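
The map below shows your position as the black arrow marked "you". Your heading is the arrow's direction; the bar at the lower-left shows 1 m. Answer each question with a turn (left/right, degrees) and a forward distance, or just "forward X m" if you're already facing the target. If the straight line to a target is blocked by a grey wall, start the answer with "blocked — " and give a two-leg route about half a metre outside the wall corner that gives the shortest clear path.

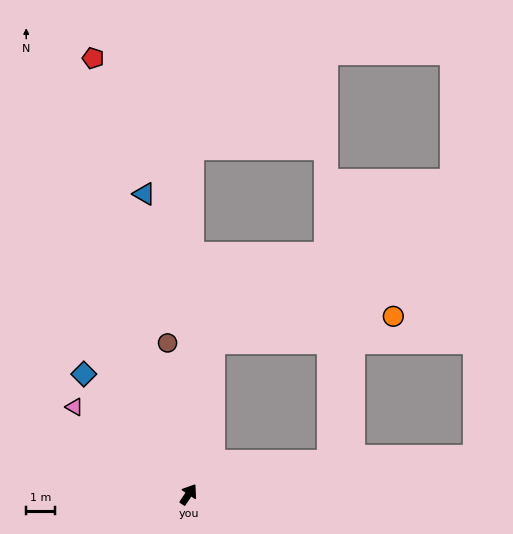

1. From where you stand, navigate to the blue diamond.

turn left 75°, forward 5.5 m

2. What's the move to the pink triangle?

turn left 86°, forward 5.0 m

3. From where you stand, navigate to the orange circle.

blocked — turn left 25°, forward 5.4 m, then turn right 73°, forward 6.3 m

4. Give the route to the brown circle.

turn left 42°, forward 5.3 m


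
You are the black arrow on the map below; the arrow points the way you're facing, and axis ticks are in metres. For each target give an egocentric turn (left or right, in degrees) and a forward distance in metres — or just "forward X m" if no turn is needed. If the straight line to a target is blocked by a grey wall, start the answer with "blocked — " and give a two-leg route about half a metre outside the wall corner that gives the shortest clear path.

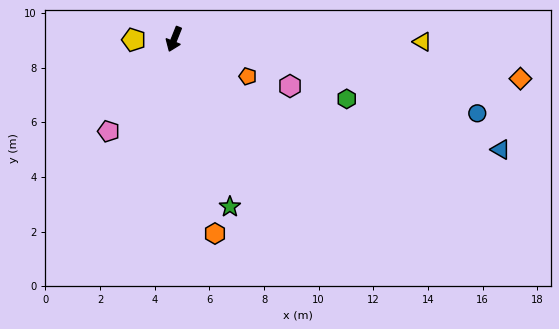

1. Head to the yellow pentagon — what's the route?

turn right 67°, forward 1.5 m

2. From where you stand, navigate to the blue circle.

turn left 98°, forward 11.4 m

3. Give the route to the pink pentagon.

turn right 14°, forward 4.1 m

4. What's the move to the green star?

turn left 40°, forward 6.5 m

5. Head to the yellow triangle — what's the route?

turn left 111°, forward 9.1 m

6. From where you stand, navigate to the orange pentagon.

turn left 85°, forward 3.0 m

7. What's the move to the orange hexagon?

turn left 34°, forward 7.3 m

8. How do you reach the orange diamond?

turn left 105°, forward 12.7 m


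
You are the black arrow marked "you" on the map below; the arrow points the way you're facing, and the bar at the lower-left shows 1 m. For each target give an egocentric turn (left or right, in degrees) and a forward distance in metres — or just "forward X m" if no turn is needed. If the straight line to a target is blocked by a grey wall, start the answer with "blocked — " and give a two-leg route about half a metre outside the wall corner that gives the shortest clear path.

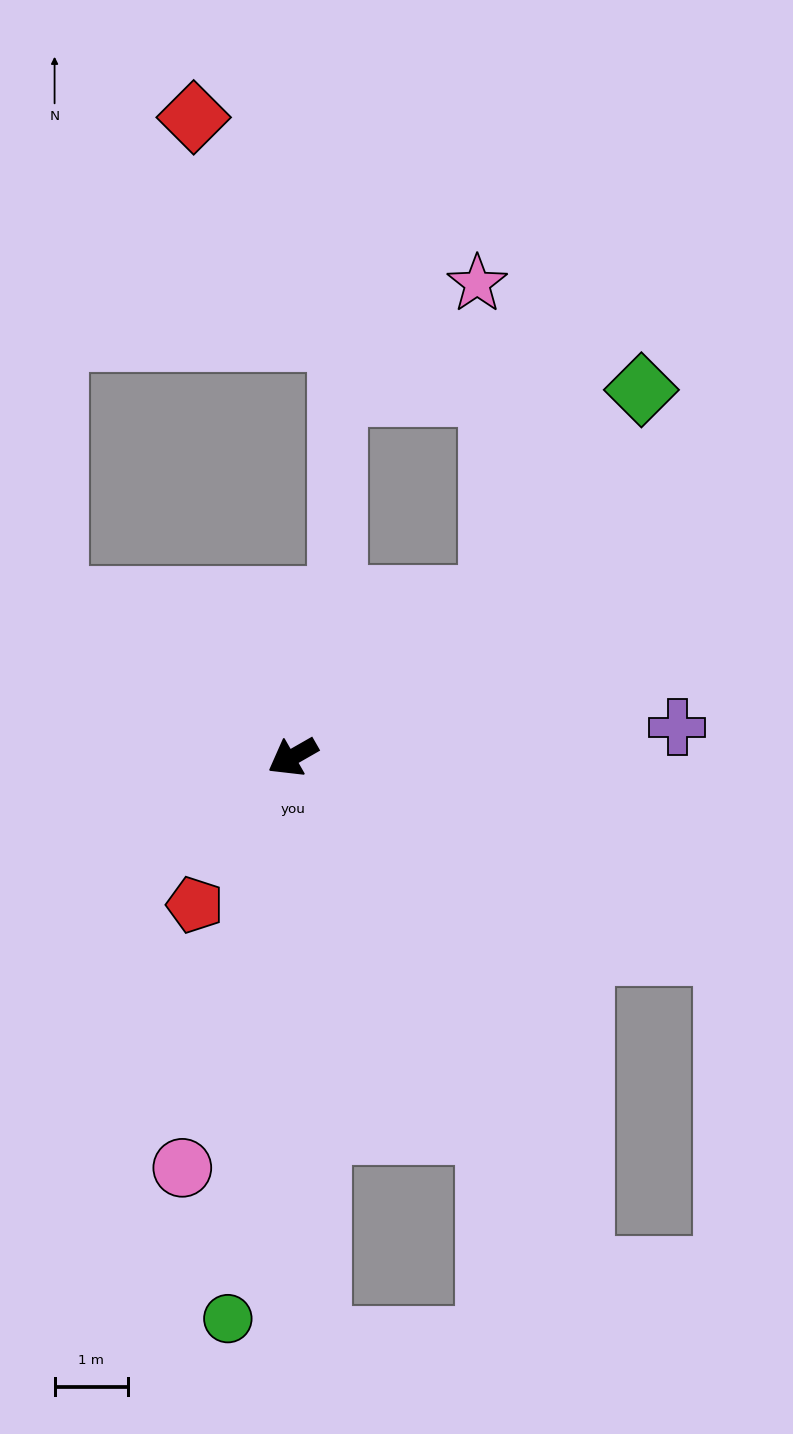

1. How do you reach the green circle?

turn left 54°, forward 7.7 m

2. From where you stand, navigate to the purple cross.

turn left 155°, forward 5.3 m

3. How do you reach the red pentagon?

turn left 27°, forward 2.4 m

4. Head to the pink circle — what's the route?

turn left 45°, forward 5.8 m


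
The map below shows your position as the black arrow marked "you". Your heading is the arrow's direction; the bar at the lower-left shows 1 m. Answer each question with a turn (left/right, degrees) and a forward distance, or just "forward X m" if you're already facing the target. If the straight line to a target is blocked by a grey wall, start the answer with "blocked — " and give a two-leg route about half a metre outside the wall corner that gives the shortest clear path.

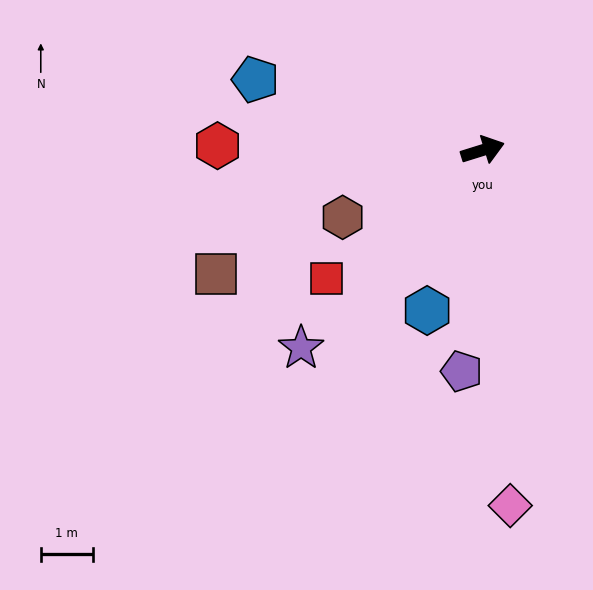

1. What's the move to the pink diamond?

turn right 103°, forward 6.8 m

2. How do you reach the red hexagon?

turn left 162°, forward 5.1 m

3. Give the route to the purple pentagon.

turn right 113°, forward 4.3 m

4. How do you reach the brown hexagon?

turn right 172°, forward 3.0 m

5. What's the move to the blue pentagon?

turn left 145°, forward 4.6 m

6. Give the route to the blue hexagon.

turn right 126°, forward 3.3 m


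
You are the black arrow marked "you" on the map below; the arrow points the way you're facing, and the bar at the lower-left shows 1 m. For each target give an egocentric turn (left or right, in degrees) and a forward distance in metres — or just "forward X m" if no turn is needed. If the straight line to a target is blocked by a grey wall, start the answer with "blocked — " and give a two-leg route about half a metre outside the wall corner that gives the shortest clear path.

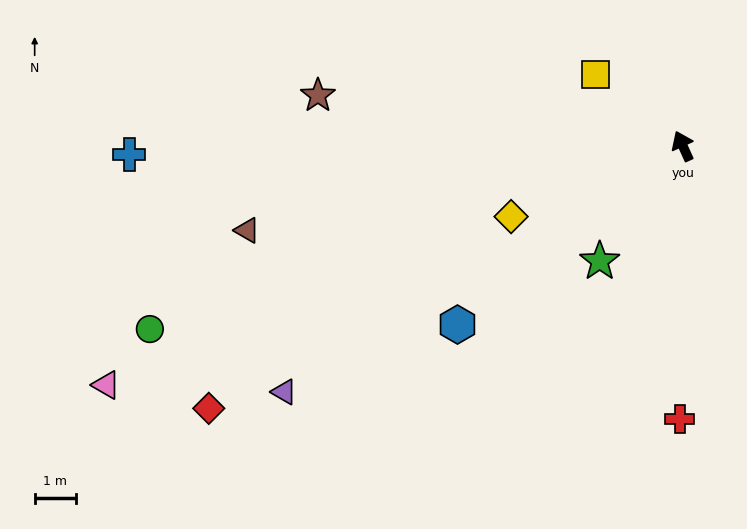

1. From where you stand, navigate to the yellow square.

turn left 26°, forward 2.8 m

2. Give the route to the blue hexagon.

turn left 104°, forward 7.0 m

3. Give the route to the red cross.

turn left 155°, forward 6.7 m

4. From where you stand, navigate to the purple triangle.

turn left 97°, forward 11.4 m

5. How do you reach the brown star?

turn left 58°, forward 9.0 m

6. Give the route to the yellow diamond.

turn left 88°, forward 4.5 m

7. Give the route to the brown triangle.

turn left 77°, forward 10.8 m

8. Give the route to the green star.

turn left 120°, forward 3.5 m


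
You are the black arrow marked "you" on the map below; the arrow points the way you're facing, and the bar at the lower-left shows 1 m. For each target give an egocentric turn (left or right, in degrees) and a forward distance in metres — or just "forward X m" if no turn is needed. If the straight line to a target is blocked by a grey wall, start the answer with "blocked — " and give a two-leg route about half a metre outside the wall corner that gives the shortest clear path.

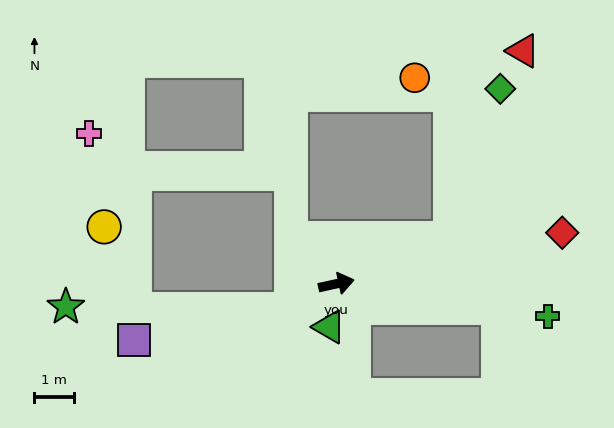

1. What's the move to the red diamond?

forward 5.9 m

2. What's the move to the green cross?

turn right 21°, forward 5.4 m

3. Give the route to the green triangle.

turn right 112°, forward 1.1 m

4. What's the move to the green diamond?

blocked — turn left 10°, forward 3.1 m, then turn left 49°, forward 4.0 m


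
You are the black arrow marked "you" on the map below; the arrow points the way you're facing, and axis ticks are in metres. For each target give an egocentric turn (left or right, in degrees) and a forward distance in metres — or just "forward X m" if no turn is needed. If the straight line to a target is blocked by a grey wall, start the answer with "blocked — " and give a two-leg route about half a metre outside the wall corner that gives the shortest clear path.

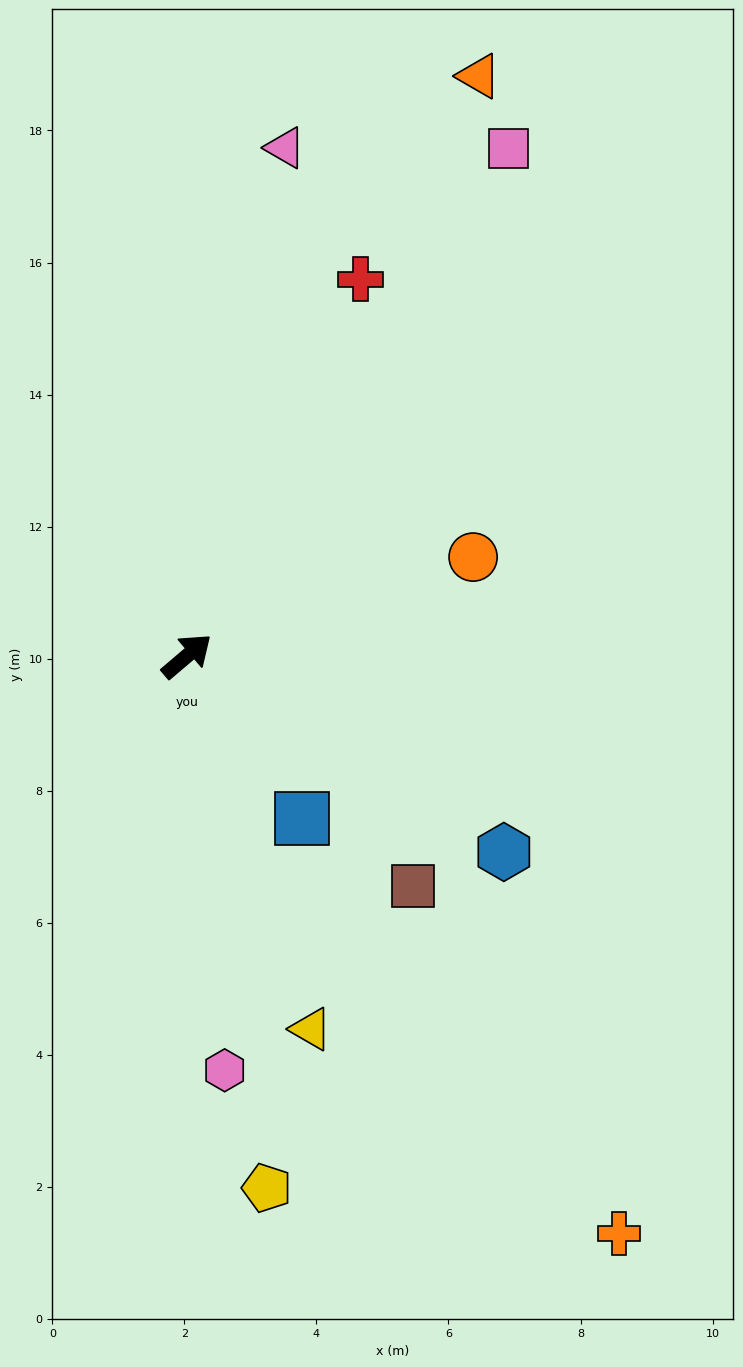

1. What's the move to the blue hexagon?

turn right 72°, forward 5.6 m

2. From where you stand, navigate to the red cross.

turn left 25°, forward 6.3 m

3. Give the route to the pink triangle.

turn left 39°, forward 7.8 m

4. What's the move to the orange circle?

turn right 21°, forward 4.6 m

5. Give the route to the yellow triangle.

turn right 112°, forward 6.0 m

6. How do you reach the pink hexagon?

turn right 125°, forward 6.3 m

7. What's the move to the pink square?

turn left 17°, forward 9.1 m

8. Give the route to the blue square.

turn right 95°, forward 3.0 m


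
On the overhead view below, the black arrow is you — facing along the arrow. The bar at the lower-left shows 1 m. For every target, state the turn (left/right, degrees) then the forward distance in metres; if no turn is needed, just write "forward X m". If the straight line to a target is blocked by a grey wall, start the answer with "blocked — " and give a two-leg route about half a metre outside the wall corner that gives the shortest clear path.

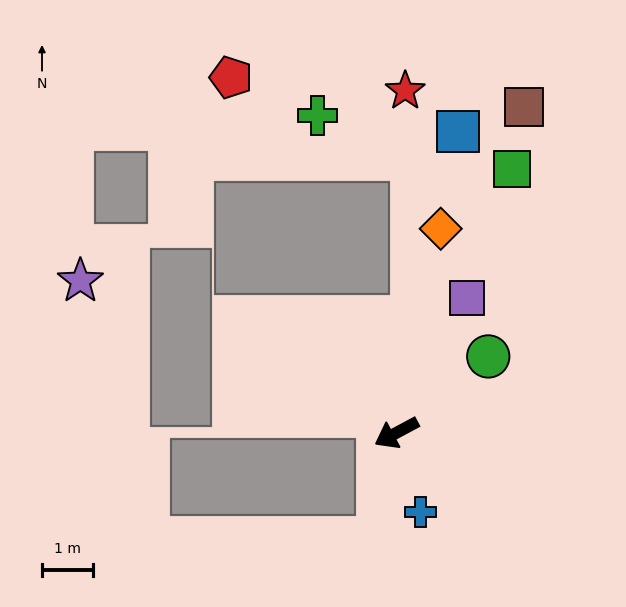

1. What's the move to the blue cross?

turn left 79°, forward 1.6 m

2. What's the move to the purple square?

turn right 146°, forward 3.0 m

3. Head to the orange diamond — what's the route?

turn right 130°, forward 4.1 m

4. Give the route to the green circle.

turn right 168°, forward 2.3 m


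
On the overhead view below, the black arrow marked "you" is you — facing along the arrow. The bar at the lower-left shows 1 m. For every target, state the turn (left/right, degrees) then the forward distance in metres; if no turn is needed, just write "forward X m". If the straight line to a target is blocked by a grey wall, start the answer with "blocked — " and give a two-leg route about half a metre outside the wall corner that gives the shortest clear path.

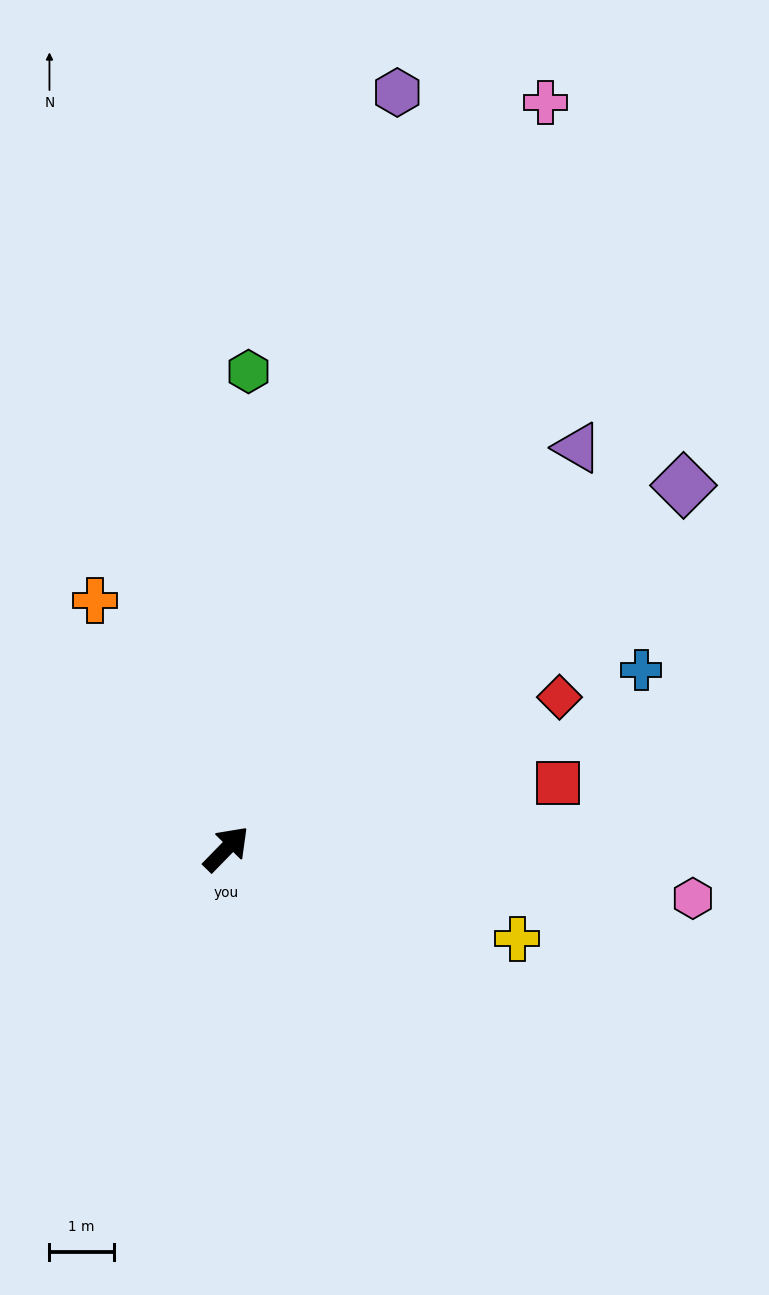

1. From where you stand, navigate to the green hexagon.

turn left 42°, forward 7.4 m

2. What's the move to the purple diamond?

turn right 7°, forward 9.1 m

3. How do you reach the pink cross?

turn left 21°, forward 12.6 m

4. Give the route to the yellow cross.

turn right 63°, forward 4.7 m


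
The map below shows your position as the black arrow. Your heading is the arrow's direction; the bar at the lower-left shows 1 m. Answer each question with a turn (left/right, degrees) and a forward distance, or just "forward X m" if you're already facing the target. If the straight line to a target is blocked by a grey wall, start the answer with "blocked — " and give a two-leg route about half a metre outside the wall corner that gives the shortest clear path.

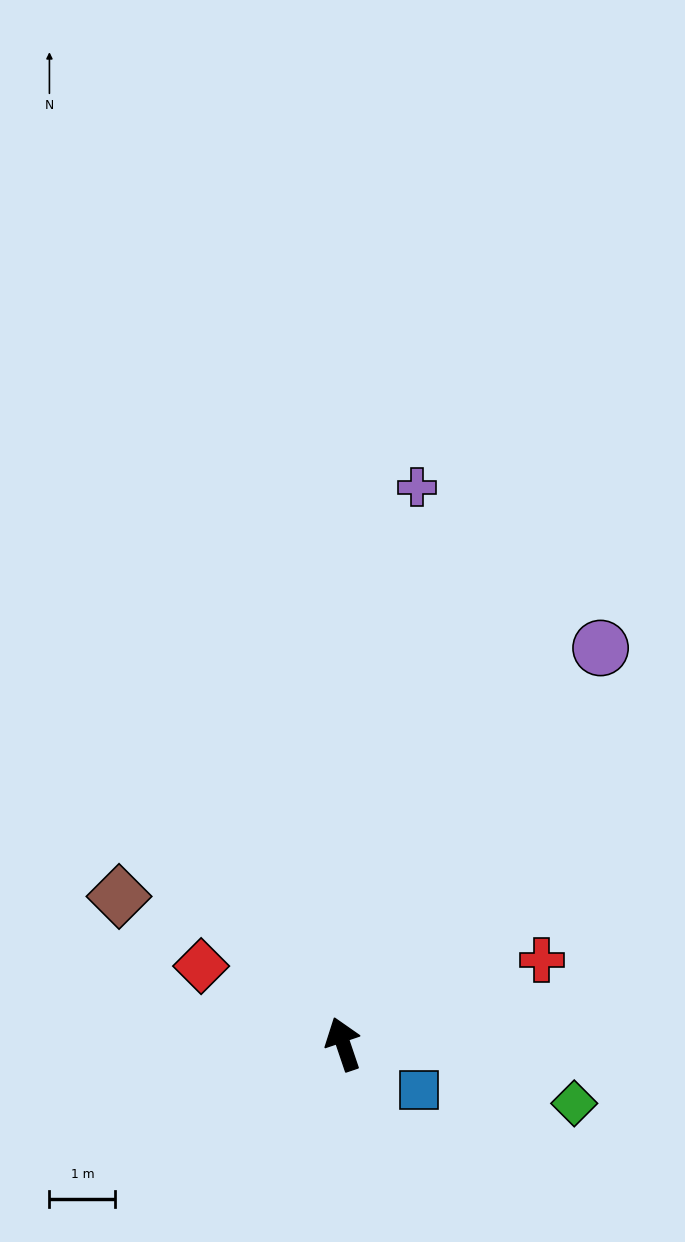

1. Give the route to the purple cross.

turn right 26°, forward 8.5 m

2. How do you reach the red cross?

turn right 86°, forward 3.3 m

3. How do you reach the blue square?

turn right 140°, forward 1.3 m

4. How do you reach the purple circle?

turn right 52°, forward 7.2 m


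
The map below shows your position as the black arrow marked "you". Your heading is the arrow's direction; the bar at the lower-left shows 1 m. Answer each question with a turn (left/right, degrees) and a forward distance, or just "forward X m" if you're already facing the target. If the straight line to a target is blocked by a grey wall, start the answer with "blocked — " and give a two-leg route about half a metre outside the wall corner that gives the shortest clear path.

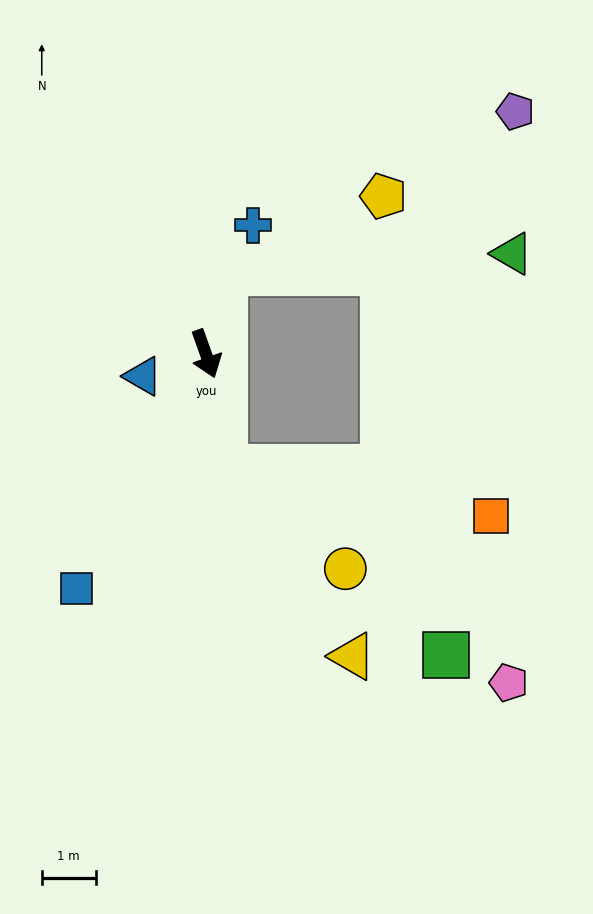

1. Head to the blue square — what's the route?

turn right 49°, forward 5.0 m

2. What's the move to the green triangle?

blocked — turn left 147°, forward 1.5 m, then turn right 73°, forward 5.3 m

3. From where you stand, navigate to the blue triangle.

turn right 90°, forward 1.2 m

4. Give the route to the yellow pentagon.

blocked — turn left 147°, forward 1.5 m, then turn right 51°, forward 3.3 m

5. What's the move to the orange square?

blocked — turn right 10°, forward 2.1 m, then turn left 70°, forward 5.0 m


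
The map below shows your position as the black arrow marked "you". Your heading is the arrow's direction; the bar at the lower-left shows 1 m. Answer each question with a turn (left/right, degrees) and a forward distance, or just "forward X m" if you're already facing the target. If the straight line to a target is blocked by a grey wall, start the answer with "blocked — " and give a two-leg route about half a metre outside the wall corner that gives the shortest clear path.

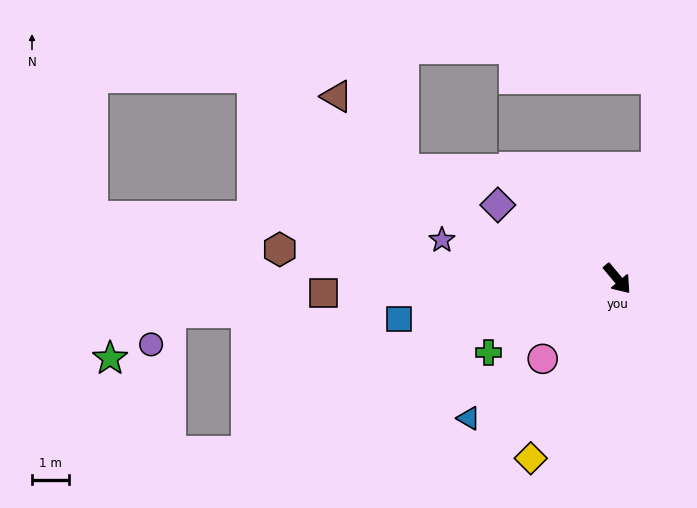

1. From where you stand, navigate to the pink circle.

turn right 83°, forward 2.9 m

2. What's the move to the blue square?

turn right 119°, forward 5.9 m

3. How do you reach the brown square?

turn right 127°, forward 7.8 m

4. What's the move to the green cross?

turn right 100°, forward 4.0 m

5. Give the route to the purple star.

turn right 142°, forward 4.8 m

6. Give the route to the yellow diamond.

turn right 66°, forward 5.3 m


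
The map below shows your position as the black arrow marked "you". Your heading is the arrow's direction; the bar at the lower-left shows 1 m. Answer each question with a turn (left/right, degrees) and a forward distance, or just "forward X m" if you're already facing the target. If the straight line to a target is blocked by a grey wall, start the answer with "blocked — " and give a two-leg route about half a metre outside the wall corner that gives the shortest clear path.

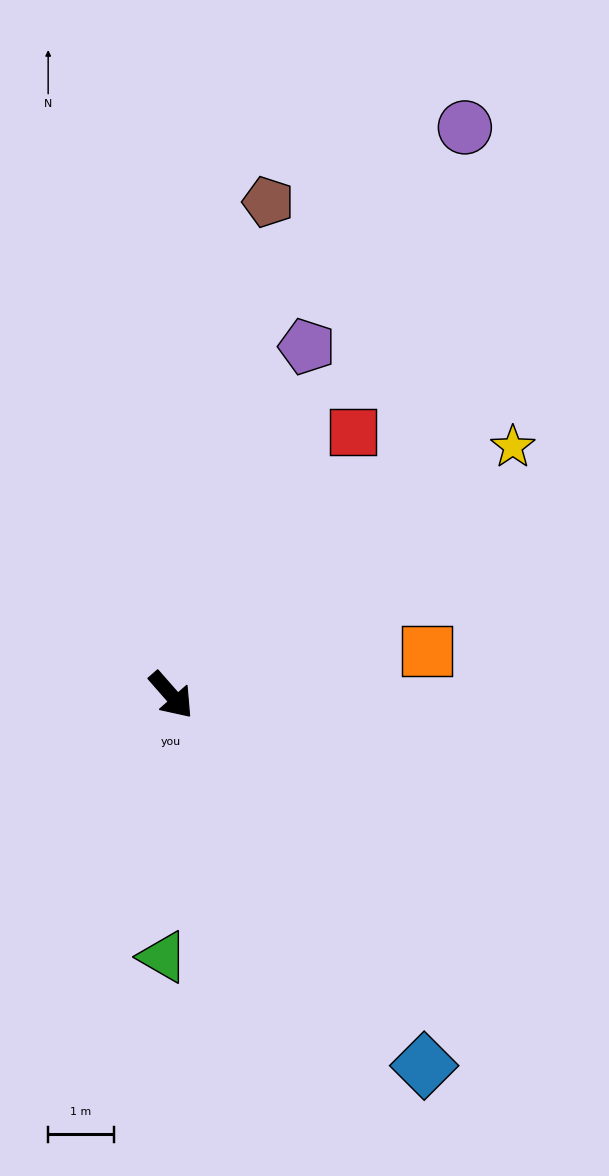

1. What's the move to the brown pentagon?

turn left 128°, forward 7.7 m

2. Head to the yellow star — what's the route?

turn left 85°, forward 6.4 m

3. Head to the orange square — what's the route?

turn left 58°, forward 4.0 m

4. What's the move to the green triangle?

turn right 43°, forward 4.0 m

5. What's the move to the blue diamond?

turn right 7°, forward 6.8 m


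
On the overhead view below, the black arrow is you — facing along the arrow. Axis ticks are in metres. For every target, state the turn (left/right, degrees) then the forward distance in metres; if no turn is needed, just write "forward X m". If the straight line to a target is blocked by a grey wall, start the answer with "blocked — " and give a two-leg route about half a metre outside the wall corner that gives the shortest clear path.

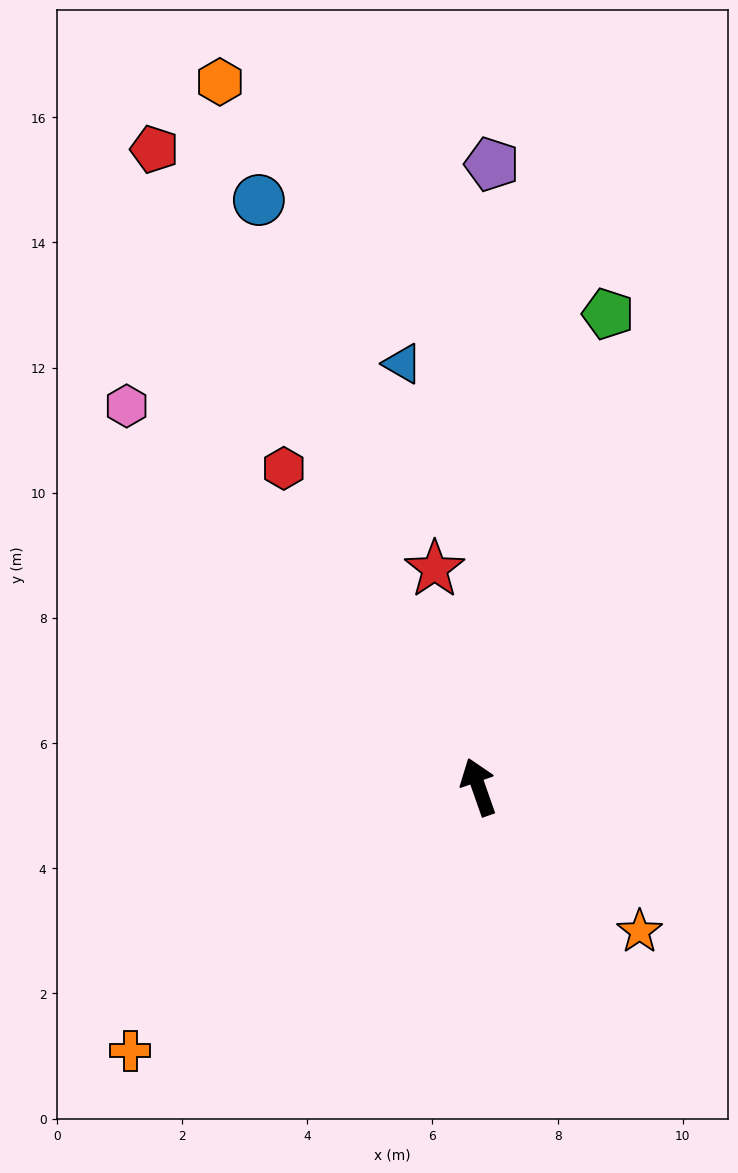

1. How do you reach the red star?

turn right 8°, forward 3.6 m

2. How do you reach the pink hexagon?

turn left 23°, forward 8.3 m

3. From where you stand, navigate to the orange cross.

turn left 108°, forward 7.0 m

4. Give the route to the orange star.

turn right 151°, forward 3.5 m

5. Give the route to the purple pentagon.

turn right 21°, forward 10.0 m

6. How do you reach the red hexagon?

turn left 12°, forward 6.0 m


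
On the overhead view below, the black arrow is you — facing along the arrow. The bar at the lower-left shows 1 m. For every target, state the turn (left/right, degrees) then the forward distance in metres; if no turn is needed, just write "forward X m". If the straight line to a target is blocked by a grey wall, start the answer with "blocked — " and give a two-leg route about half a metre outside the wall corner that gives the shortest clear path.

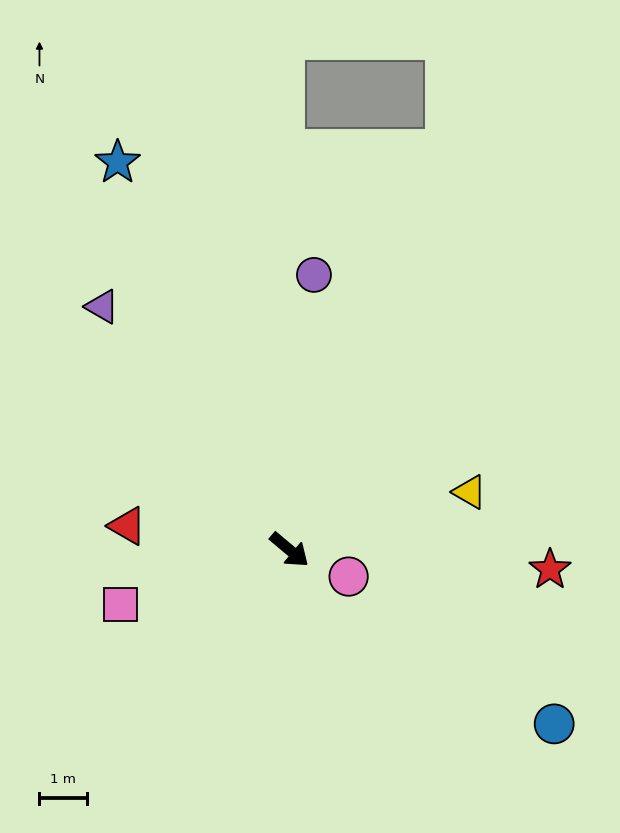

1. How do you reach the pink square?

turn right 122°, forward 3.7 m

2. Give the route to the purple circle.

turn left 125°, forward 5.8 m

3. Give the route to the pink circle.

turn left 16°, forward 1.4 m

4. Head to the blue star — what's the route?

turn left 154°, forward 8.9 m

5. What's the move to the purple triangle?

turn left 168°, forward 6.4 m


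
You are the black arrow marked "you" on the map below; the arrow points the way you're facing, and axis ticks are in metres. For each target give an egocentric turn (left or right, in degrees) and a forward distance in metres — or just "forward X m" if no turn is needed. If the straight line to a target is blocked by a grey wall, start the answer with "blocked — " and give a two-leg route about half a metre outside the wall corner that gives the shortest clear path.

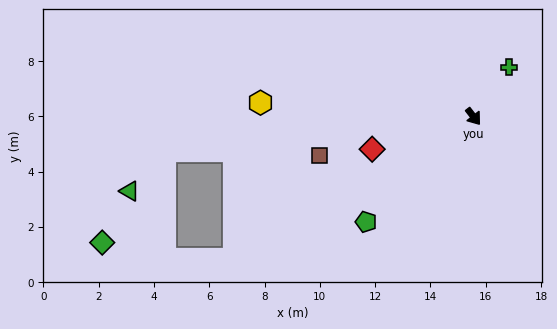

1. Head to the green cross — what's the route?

turn left 106°, forward 2.2 m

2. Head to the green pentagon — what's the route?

turn right 83°, forward 5.4 m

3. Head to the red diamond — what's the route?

turn right 110°, forward 3.8 m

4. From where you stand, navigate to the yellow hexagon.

turn right 132°, forward 7.7 m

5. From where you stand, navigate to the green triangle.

blocked — turn right 121°, forward 11.2 m, then turn left 42°, forward 1.9 m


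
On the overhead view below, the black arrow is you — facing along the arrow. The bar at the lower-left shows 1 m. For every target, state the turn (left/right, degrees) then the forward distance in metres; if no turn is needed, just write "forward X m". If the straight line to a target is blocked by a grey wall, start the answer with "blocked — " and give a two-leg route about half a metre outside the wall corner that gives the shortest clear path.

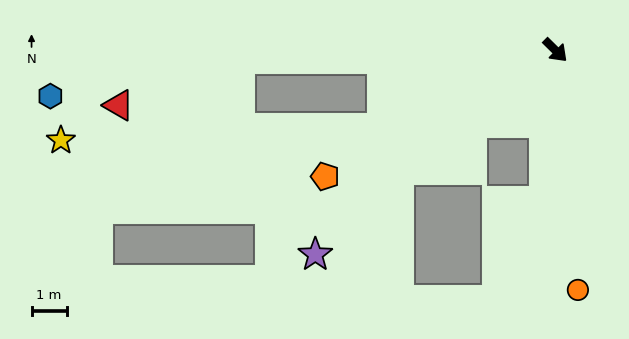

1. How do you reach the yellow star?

blocked — turn right 111°, forward 5.4 m, then turn right 22°, forward 9.1 m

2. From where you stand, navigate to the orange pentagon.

turn right 107°, forward 7.5 m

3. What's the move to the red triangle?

blocked — turn right 134°, forward 9.0 m, then turn left 19°, forward 3.7 m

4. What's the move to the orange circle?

turn right 40°, forward 6.9 m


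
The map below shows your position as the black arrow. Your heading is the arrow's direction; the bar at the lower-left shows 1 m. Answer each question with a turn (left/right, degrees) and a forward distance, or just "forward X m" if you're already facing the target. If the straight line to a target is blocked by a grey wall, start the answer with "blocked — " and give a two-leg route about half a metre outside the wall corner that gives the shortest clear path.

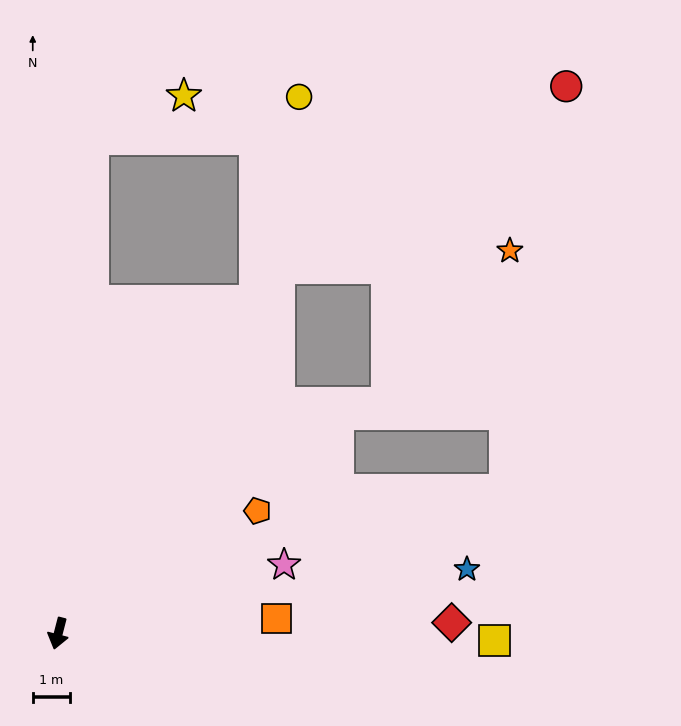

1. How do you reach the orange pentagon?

turn left 136°, forward 6.2 m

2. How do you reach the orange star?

blocked — turn left 163°, forward 11.3 m, then turn right 54°, forward 6.1 m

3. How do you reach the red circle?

blocked — turn left 163°, forward 11.3 m, then turn right 26°, forward 9.0 m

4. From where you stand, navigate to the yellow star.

blocked — turn right 169°, forward 13.2 m, then turn right 61°, forward 2.7 m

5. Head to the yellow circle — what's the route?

blocked — turn left 164°, forward 10.3 m, then turn left 18°, forward 5.5 m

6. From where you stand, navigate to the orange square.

turn left 108°, forward 5.8 m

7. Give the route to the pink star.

turn left 121°, forward 6.3 m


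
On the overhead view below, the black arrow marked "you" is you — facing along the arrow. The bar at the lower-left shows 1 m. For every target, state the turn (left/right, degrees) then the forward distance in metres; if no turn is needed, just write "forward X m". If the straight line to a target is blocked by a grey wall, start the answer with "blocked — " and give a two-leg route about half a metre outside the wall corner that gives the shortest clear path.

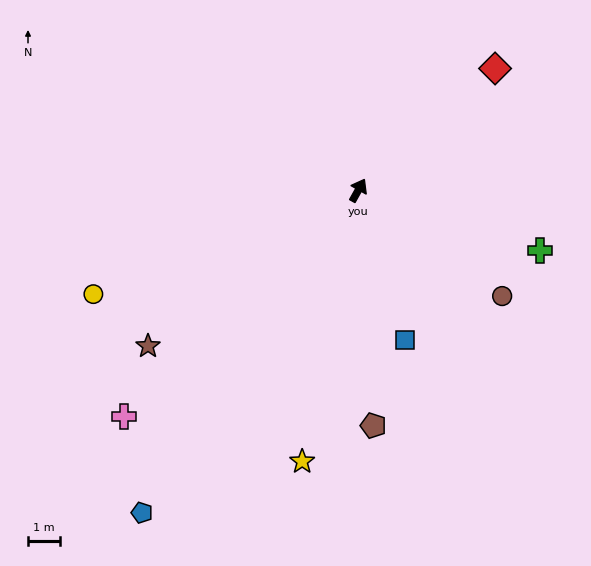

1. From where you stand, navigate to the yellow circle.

turn left 141°, forward 9.0 m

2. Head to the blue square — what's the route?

turn right 134°, forward 5.0 m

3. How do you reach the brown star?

turn left 156°, forward 8.3 m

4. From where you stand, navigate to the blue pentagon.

turn left 175°, forward 12.3 m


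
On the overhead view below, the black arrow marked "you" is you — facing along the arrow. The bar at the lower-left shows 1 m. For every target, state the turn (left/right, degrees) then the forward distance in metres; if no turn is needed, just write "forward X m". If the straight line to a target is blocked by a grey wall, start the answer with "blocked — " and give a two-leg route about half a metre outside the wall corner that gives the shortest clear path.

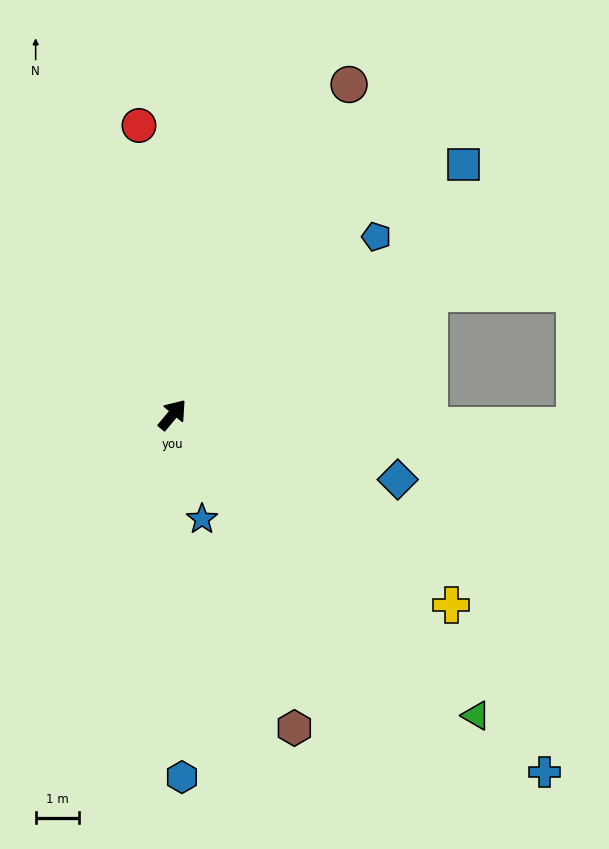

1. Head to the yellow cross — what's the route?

turn right 84°, forward 7.7 m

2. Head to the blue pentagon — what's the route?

turn right 9°, forward 6.2 m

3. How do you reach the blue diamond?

turn right 66°, forward 5.4 m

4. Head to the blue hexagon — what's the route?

turn right 139°, forward 8.3 m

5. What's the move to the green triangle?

turn right 95°, forward 9.8 m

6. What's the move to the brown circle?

turn left 12°, forward 8.6 m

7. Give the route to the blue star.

turn right 124°, forward 2.5 m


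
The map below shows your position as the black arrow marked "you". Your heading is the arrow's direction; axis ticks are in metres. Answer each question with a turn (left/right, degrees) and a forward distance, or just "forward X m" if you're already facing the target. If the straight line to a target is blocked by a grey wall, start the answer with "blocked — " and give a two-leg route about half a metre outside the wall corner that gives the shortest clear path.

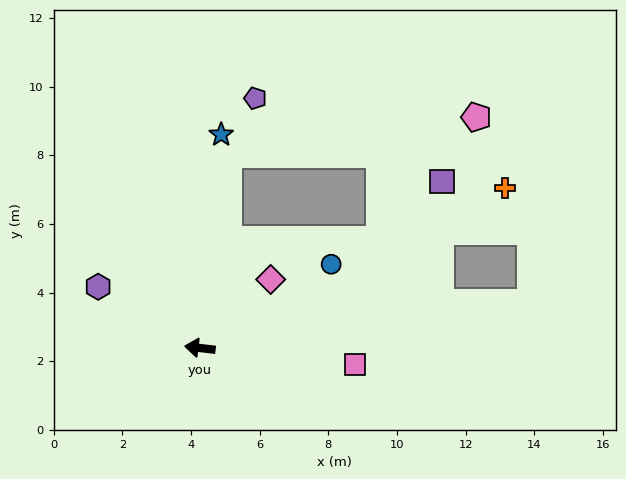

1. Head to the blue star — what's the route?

turn right 89°, forward 6.2 m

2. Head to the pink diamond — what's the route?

turn right 129°, forward 2.9 m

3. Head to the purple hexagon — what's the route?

turn right 24°, forward 3.5 m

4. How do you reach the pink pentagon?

blocked — turn right 91°, forward 5.7 m, then turn right 74°, forward 7.3 m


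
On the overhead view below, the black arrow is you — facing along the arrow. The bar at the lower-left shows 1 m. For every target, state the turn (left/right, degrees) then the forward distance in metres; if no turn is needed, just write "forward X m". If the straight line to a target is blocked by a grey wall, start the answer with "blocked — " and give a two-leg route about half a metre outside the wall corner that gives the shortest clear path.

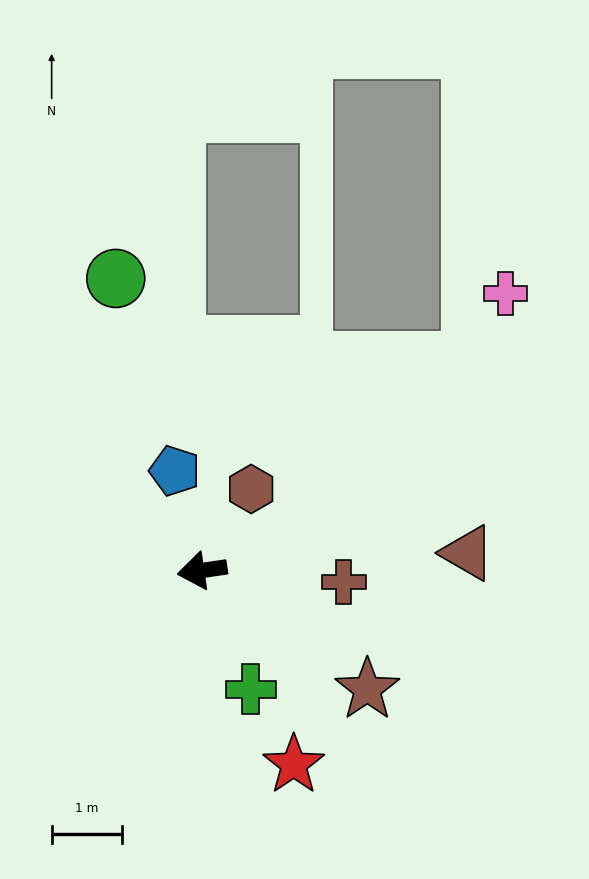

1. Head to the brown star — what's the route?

turn left 136°, forward 2.9 m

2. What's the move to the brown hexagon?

turn right 129°, forward 1.4 m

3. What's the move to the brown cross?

turn left 167°, forward 2.0 m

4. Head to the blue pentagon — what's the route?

turn right 83°, forward 1.5 m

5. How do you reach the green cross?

turn left 104°, forward 1.8 m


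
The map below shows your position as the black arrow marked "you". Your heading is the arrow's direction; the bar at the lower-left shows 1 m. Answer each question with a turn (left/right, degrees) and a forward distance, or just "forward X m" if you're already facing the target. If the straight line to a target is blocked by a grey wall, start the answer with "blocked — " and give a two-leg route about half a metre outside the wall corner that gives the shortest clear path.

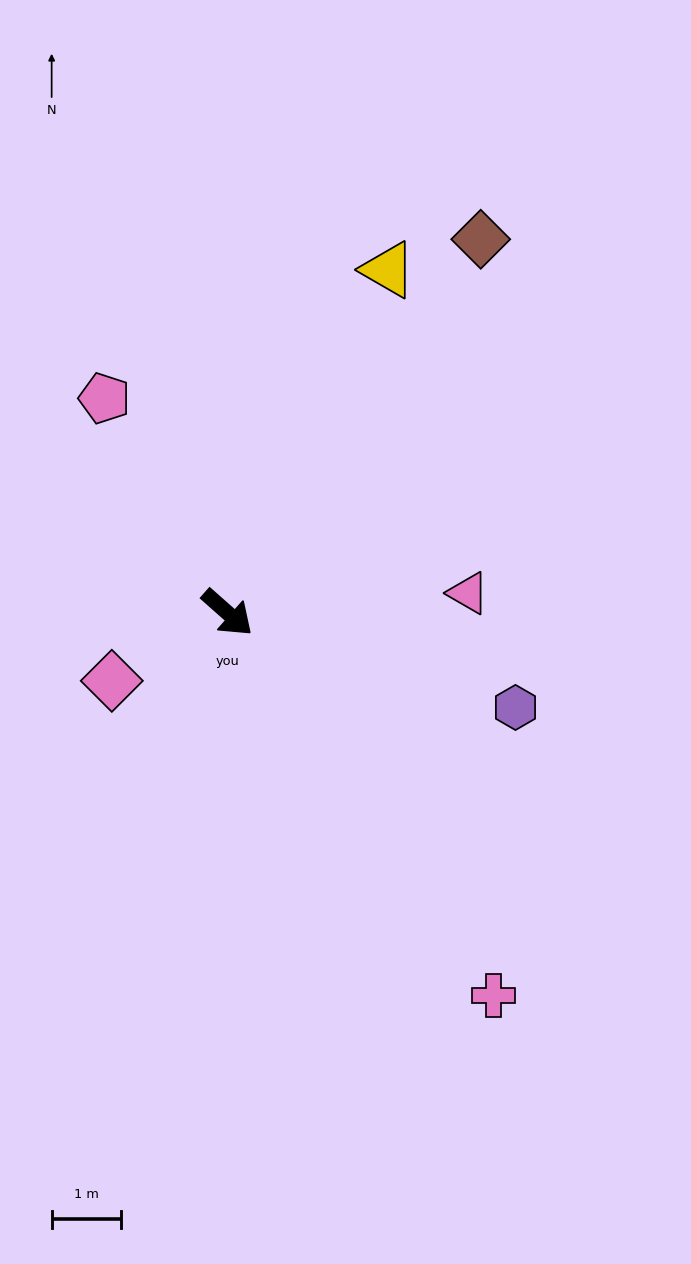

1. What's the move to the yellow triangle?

turn left 106°, forward 5.5 m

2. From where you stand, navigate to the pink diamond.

turn right 108°, forward 1.9 m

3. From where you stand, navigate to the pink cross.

turn right 14°, forward 6.8 m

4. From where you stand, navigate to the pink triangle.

turn left 46°, forward 3.5 m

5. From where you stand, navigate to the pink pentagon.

turn left 161°, forward 3.6 m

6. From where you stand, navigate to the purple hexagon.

turn left 23°, forward 4.4 m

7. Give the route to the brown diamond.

turn left 97°, forward 6.6 m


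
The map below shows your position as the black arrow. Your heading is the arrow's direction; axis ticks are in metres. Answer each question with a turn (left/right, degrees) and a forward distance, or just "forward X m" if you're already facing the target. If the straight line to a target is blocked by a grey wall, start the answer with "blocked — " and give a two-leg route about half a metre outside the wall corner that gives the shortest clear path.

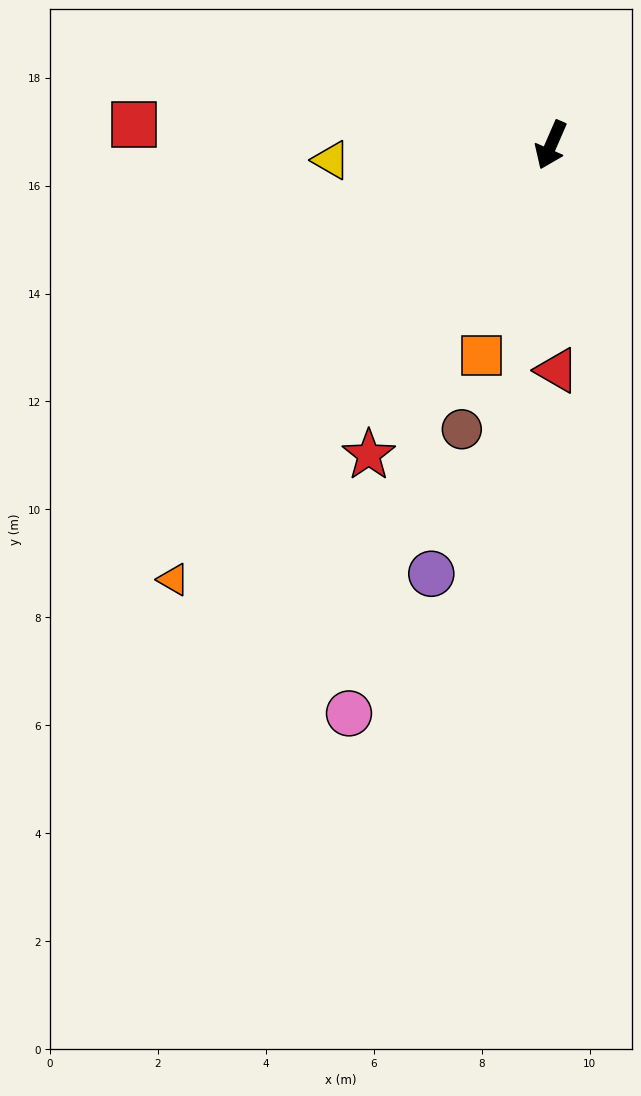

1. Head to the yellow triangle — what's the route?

turn right 63°, forward 4.1 m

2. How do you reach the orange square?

turn left 5°, forward 4.1 m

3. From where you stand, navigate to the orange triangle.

turn right 17°, forward 10.7 m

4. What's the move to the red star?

turn right 7°, forward 6.7 m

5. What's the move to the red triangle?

turn left 25°, forward 4.2 m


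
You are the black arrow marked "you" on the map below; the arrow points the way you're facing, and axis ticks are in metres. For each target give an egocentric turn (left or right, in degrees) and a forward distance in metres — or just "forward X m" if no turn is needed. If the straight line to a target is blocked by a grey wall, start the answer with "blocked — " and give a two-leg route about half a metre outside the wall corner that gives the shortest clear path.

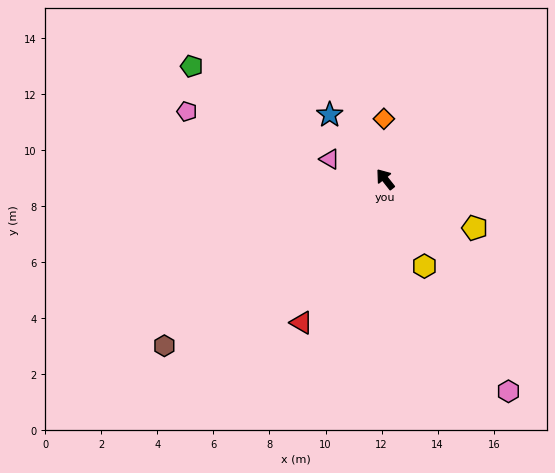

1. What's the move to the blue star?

turn left 2°, forward 3.0 m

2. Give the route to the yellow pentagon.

turn right 157°, forward 3.6 m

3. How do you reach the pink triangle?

turn left 32°, forward 2.1 m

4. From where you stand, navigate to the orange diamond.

turn right 37°, forward 2.2 m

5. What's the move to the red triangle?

turn left 111°, forward 5.9 m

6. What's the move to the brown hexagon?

turn left 89°, forward 9.9 m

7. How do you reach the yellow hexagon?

turn left 166°, forward 3.4 m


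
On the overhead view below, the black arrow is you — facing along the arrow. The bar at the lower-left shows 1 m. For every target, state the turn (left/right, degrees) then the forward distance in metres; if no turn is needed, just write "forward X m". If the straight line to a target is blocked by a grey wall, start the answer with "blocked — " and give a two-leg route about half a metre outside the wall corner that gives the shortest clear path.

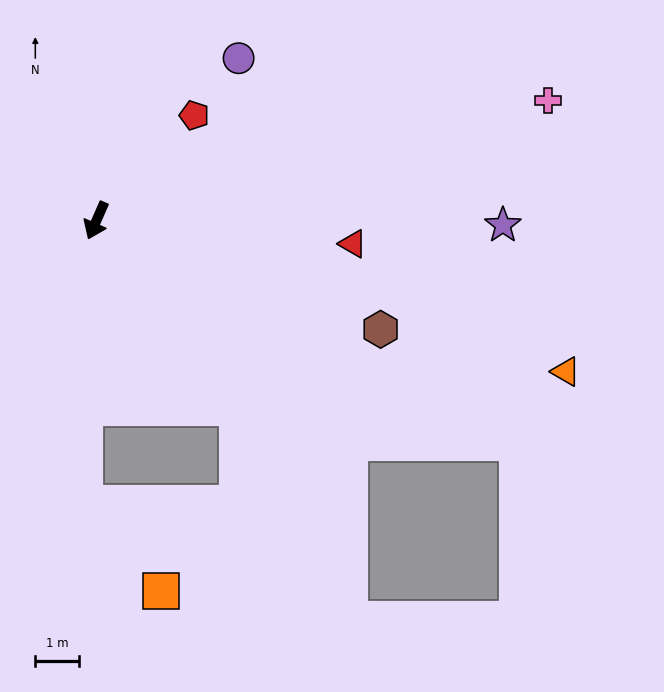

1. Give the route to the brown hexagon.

turn left 93°, forward 7.0 m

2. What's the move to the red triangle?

turn left 109°, forward 5.9 m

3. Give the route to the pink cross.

turn left 129°, forward 10.8 m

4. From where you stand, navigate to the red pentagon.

turn left 161°, forward 3.3 m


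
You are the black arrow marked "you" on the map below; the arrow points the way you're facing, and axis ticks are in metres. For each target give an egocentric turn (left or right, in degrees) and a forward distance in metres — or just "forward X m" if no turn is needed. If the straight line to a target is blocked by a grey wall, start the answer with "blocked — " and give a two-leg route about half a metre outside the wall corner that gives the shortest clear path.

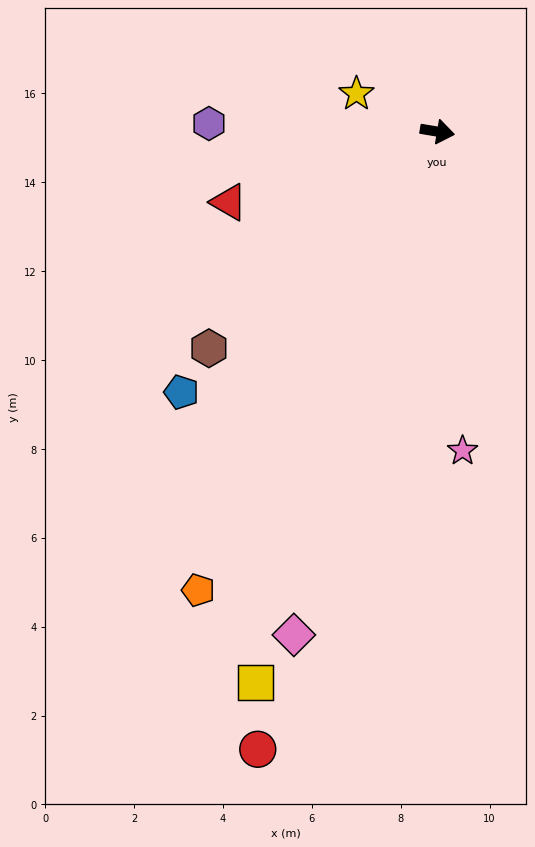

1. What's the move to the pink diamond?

turn right 96°, forward 11.8 m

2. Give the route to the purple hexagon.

turn right 173°, forward 5.1 m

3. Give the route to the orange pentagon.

turn right 108°, forward 11.6 m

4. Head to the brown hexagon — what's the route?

turn right 127°, forward 7.1 m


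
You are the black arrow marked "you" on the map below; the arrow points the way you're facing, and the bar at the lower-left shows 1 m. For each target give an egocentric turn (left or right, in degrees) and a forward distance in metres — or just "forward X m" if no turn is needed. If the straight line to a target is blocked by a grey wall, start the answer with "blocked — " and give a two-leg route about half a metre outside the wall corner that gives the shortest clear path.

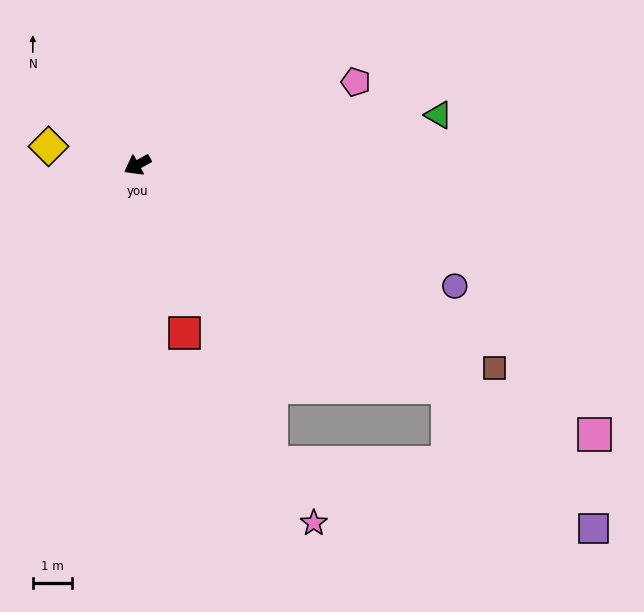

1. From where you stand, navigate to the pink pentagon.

turn left 172°, forward 6.0 m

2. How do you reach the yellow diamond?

turn right 40°, forward 2.3 m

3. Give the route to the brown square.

turn left 122°, forward 10.5 m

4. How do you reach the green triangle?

turn left 161°, forward 7.8 m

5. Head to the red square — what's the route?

turn left 77°, forward 4.5 m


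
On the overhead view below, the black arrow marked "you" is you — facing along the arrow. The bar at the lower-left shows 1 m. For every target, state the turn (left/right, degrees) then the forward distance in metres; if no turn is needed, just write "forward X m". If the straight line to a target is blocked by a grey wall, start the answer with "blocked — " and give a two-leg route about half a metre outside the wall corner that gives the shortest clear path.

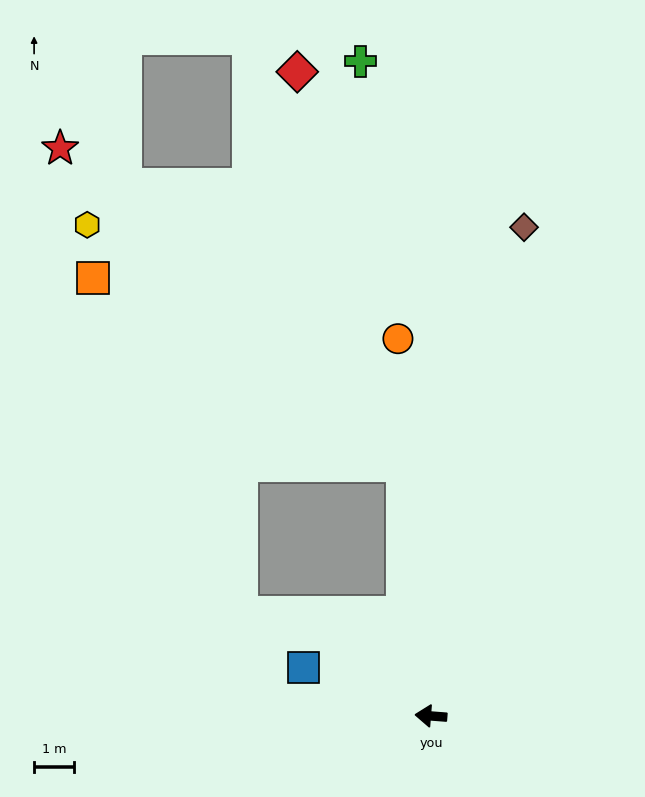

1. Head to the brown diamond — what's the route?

turn right 96°, forward 12.5 m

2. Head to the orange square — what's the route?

blocked — turn right 79°, forward 6.3 m, then turn left 52°, forward 9.1 m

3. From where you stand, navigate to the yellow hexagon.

blocked — turn right 79°, forward 6.3 m, then turn left 46°, forward 9.9 m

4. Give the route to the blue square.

turn right 16°, forward 3.4 m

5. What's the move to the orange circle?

turn right 81°, forward 9.5 m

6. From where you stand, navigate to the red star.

blocked — turn right 79°, forward 6.3 m, then turn left 41°, forward 11.7 m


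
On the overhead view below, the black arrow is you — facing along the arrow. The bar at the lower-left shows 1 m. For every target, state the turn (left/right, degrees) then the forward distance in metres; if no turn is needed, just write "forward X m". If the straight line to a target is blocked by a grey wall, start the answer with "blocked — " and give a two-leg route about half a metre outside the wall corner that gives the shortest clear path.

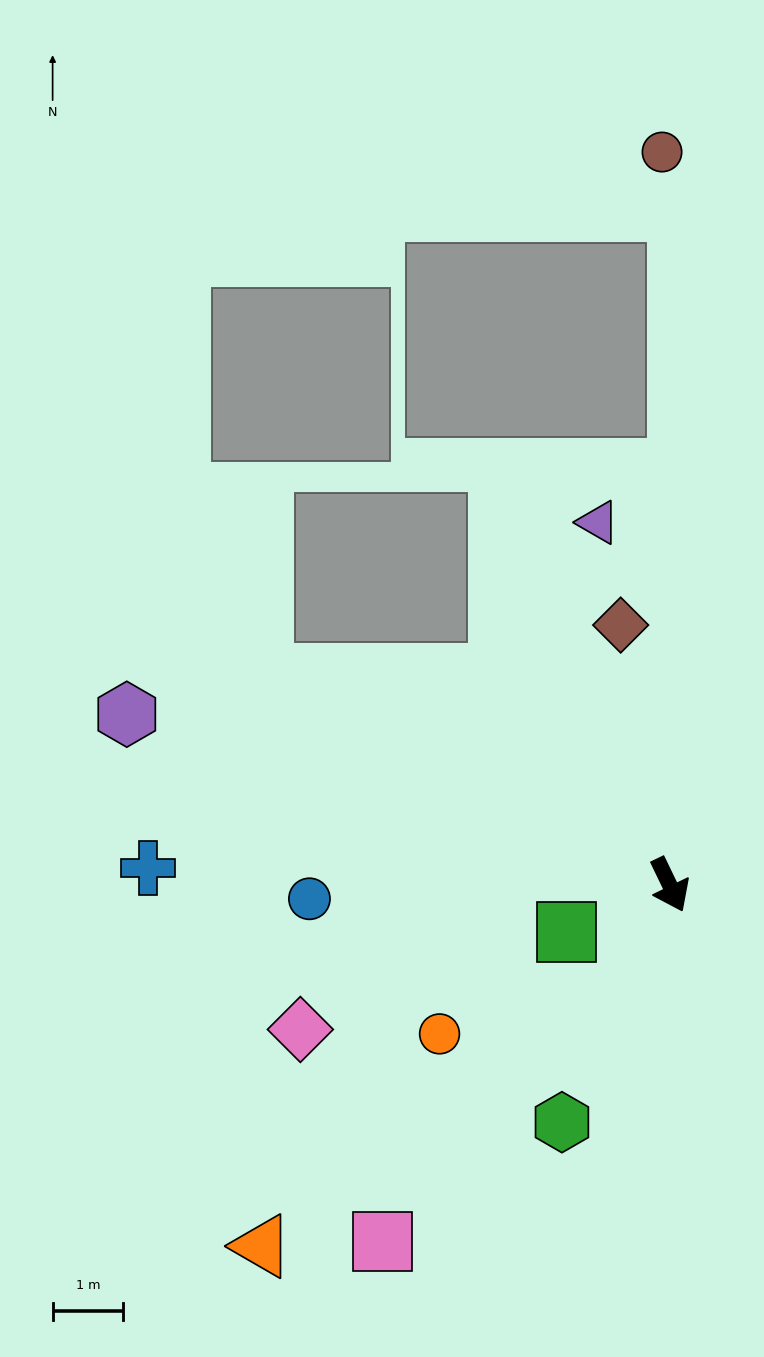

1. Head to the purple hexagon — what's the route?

turn right 133°, forward 8.1 m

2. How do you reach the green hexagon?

turn right 50°, forward 3.7 m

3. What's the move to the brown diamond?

turn left 165°, forward 3.7 m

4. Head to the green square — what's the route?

turn right 91°, forward 1.6 m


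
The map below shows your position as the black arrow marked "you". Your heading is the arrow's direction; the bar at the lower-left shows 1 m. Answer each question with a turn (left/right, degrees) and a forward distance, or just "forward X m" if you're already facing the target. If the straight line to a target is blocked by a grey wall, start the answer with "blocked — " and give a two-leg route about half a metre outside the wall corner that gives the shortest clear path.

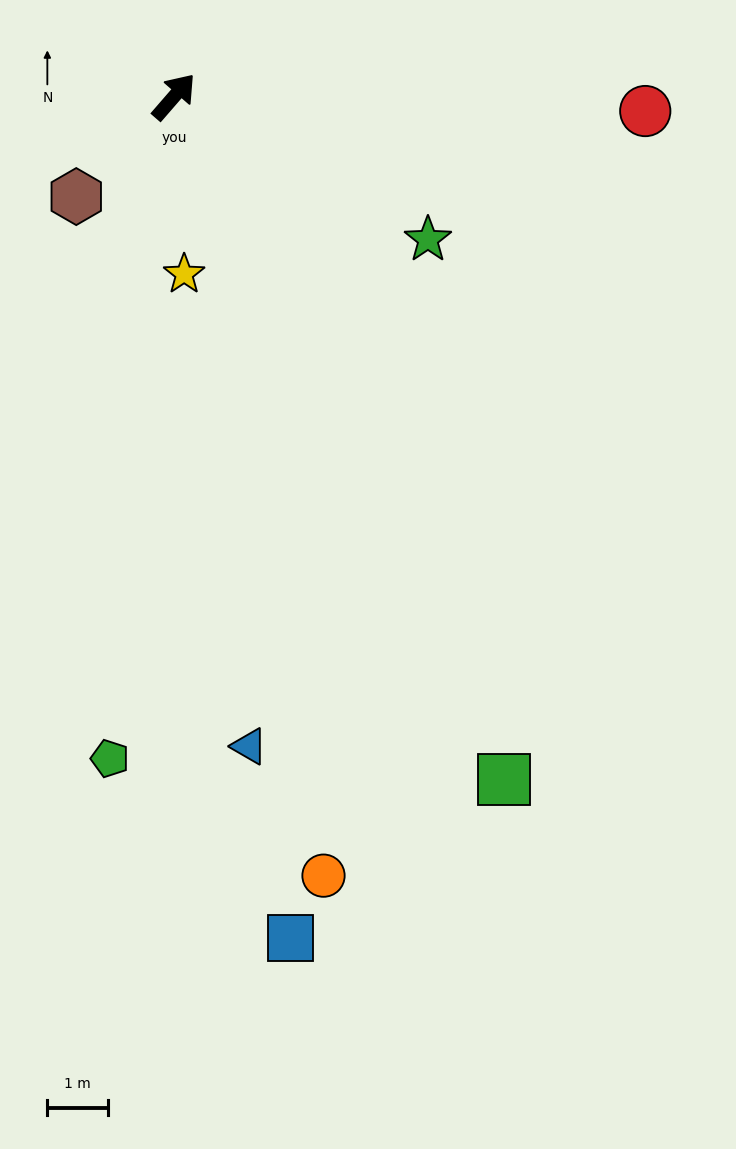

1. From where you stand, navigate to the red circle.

turn right 51°, forward 7.8 m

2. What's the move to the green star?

turn right 78°, forward 4.8 m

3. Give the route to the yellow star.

turn right 136°, forward 2.9 m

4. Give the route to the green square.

turn right 113°, forward 12.6 m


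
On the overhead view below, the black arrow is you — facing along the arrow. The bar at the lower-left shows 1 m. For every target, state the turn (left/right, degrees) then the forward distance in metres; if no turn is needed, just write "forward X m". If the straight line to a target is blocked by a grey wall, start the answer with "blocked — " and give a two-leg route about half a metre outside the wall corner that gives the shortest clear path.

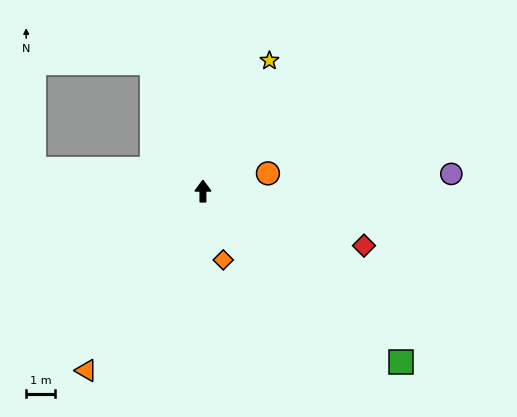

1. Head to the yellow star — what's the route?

turn right 27°, forward 5.1 m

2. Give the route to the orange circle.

turn right 75°, forward 2.4 m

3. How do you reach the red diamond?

turn right 109°, forward 5.9 m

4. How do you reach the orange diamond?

turn right 164°, forward 2.5 m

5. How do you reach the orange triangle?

turn left 147°, forward 7.5 m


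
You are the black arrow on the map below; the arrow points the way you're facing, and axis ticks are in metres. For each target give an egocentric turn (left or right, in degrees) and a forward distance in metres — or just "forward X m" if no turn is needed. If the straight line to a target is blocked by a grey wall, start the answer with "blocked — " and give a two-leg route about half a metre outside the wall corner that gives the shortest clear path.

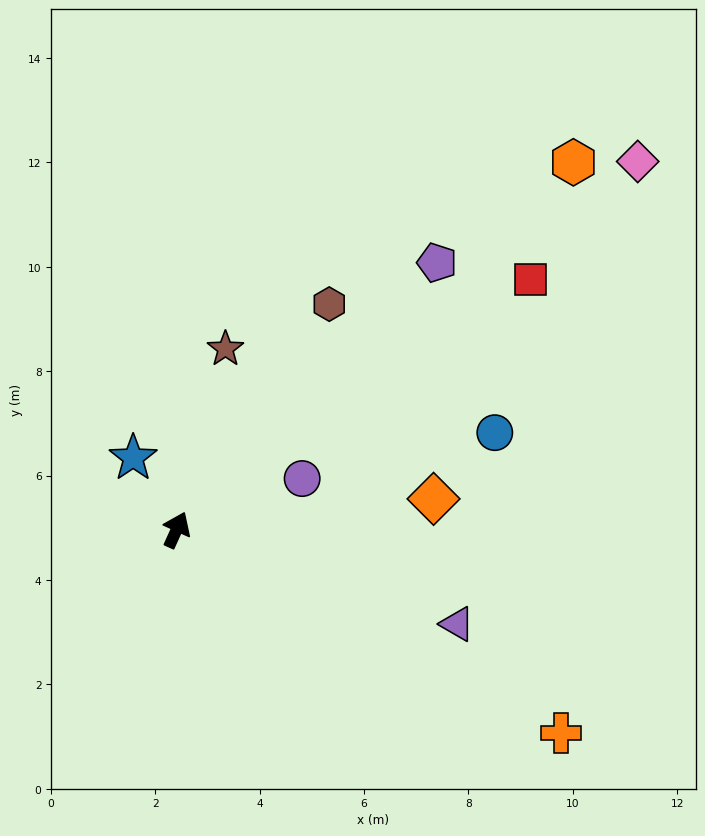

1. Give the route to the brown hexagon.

turn right 10°, forward 5.2 m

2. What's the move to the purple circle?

turn right 43°, forward 2.6 m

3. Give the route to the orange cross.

turn right 94°, forward 8.3 m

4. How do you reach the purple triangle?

turn right 84°, forward 5.7 m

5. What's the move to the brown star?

turn left 9°, forward 3.6 m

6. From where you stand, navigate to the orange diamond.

turn right 59°, forward 5.0 m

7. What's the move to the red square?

turn right 30°, forward 8.3 m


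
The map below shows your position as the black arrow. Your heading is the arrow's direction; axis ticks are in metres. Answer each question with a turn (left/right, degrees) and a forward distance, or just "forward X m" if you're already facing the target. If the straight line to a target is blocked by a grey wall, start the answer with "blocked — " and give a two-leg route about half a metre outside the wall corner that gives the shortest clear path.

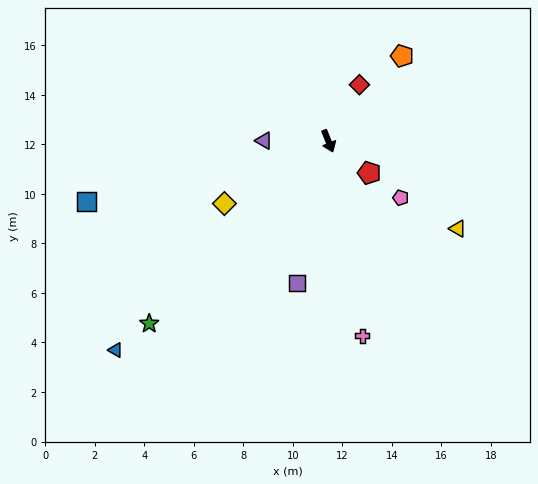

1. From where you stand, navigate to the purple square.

turn right 34°, forward 5.9 m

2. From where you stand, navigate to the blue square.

turn right 98°, forward 10.1 m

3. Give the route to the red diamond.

turn left 129°, forward 2.6 m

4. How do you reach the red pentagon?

turn left 30°, forward 2.1 m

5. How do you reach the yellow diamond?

turn right 81°, forward 4.9 m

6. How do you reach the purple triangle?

turn right 112°, forward 2.6 m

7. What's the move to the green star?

turn right 66°, forward 10.3 m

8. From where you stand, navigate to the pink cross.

turn right 12°, forward 8.0 m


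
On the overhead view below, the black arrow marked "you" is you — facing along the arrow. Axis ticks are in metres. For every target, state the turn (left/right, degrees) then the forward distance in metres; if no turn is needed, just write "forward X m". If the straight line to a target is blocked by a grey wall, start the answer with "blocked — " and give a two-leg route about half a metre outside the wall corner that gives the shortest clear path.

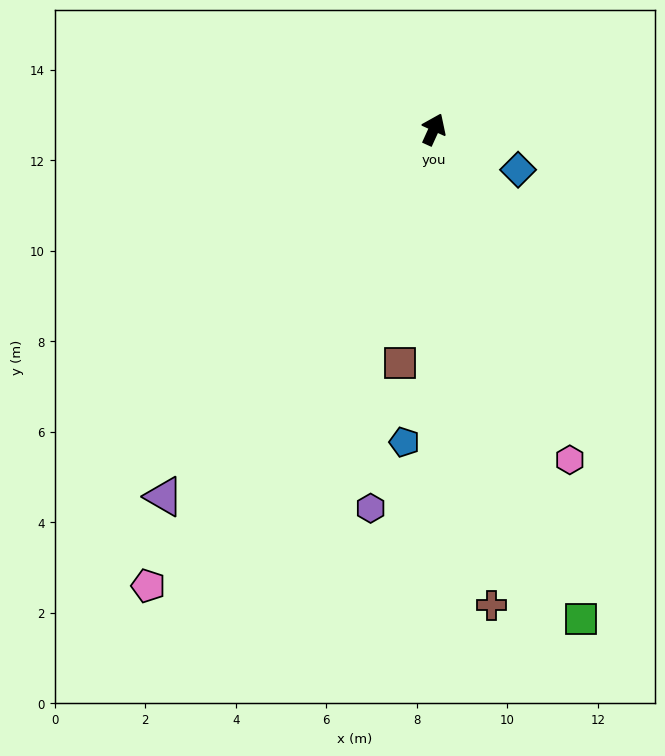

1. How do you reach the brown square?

turn right 164°, forward 5.2 m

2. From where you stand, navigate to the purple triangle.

turn left 168°, forward 10.1 m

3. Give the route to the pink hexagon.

turn right 133°, forward 7.9 m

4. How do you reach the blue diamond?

turn right 91°, forward 2.1 m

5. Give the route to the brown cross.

turn right 149°, forward 10.6 m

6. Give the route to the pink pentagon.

turn left 172°, forward 11.9 m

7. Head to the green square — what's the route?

turn right 139°, forward 11.3 m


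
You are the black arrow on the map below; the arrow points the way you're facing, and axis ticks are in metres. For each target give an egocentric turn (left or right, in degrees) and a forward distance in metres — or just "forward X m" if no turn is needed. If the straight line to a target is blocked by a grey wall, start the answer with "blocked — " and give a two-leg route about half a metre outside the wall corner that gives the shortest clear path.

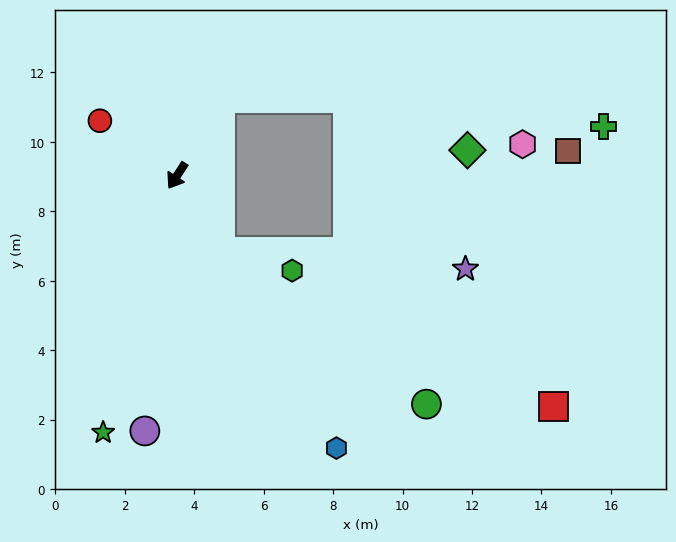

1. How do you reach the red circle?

turn right 92°, forward 2.7 m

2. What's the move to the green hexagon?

blocked — turn left 63°, forward 2.5 m, then turn left 45°, forward 2.1 m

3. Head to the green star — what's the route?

turn left 17°, forward 7.7 m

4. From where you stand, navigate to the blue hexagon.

turn left 63°, forward 9.1 m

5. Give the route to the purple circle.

turn left 26°, forward 7.4 m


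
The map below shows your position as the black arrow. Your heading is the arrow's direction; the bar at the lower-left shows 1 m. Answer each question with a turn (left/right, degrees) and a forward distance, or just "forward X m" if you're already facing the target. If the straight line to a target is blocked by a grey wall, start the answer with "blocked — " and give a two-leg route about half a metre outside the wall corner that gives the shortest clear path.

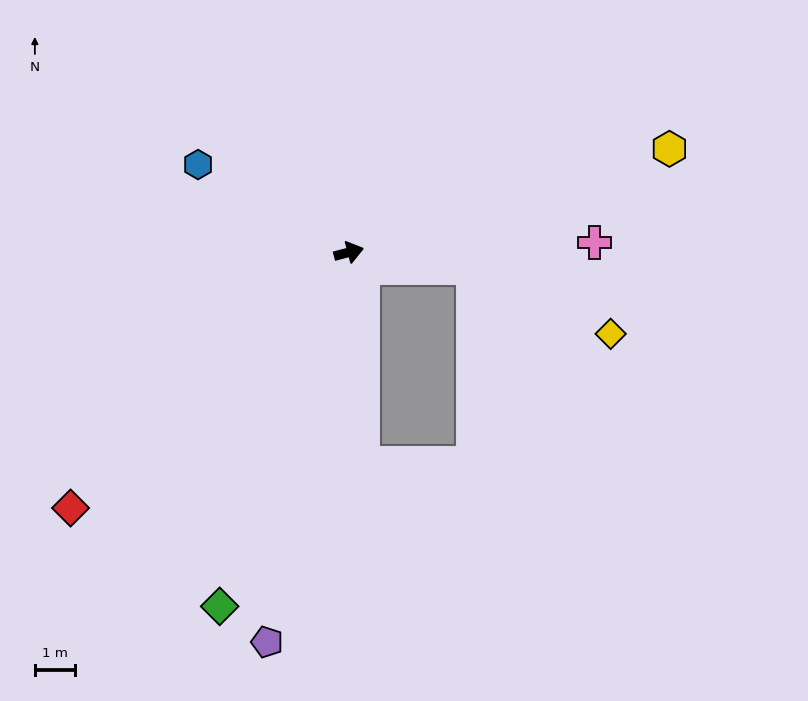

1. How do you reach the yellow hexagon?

turn left 3°, forward 8.4 m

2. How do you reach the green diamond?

turn right 125°, forward 9.4 m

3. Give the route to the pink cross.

turn right 13°, forward 6.1 m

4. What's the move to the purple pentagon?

turn right 117°, forward 9.9 m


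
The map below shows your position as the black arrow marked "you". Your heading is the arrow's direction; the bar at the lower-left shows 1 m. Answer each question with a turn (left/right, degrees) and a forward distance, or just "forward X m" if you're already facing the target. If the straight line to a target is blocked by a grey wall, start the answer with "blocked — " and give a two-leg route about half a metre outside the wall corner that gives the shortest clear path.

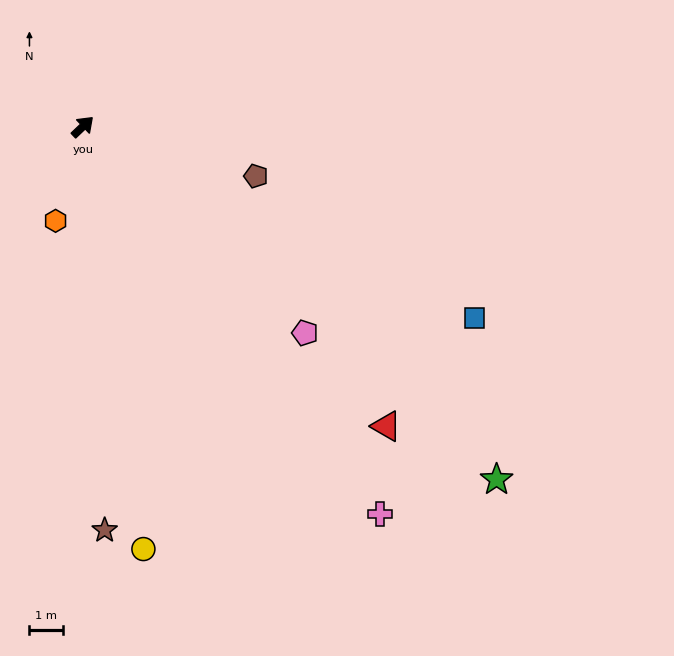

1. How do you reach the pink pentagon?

turn right 86°, forward 9.0 m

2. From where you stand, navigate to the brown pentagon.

turn right 60°, forward 5.3 m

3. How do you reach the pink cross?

turn right 96°, forward 14.5 m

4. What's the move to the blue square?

turn right 70°, forward 12.9 m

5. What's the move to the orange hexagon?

turn right 150°, forward 2.9 m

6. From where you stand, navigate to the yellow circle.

turn right 125°, forward 12.6 m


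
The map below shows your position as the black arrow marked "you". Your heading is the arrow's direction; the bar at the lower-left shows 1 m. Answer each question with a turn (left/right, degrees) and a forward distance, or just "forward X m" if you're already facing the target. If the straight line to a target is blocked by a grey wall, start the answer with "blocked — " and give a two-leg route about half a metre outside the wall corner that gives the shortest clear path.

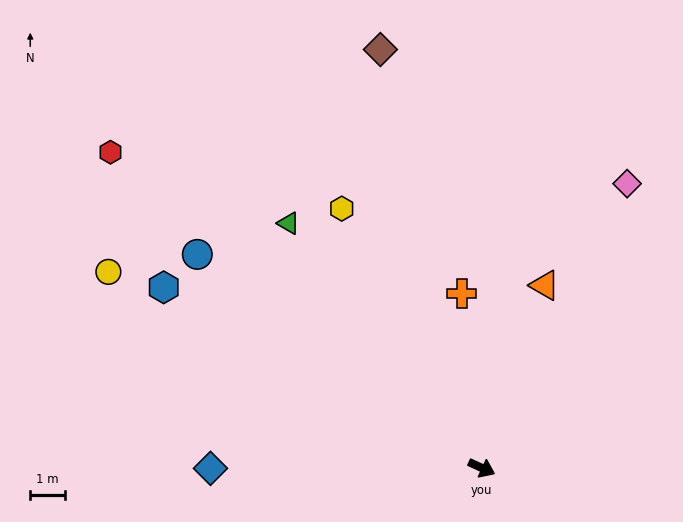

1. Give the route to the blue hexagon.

turn left 175°, forward 10.5 m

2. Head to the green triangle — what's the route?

turn left 153°, forward 8.9 m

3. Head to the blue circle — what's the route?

turn left 168°, forward 10.2 m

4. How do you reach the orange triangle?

turn left 96°, forward 5.5 m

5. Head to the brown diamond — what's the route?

turn left 128°, forward 12.3 m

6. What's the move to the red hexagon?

turn left 164°, forward 13.9 m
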